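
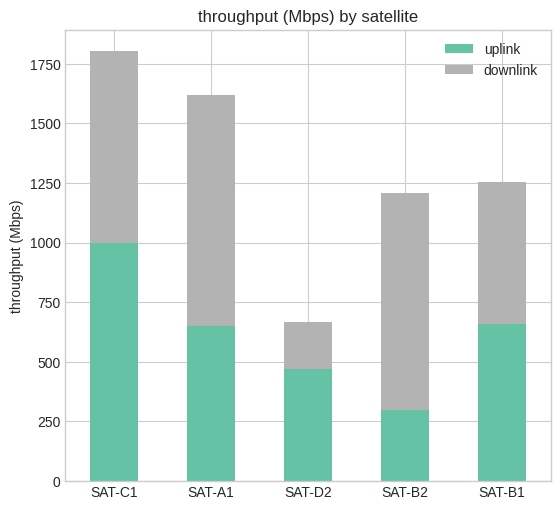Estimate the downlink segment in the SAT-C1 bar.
≈ 800

downlink top ≈ 1800, bottom ≈ 1000; segment ≈ 800.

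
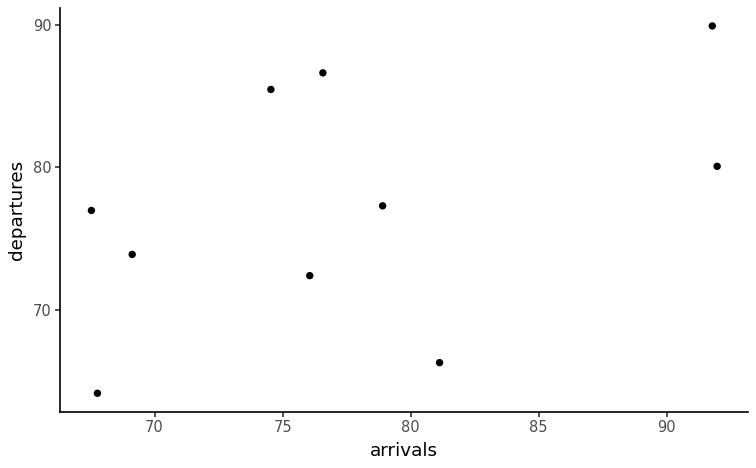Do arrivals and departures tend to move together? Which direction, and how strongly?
Points are positively correlated; moderate (|r| ≈ 0.5).

positive, moderate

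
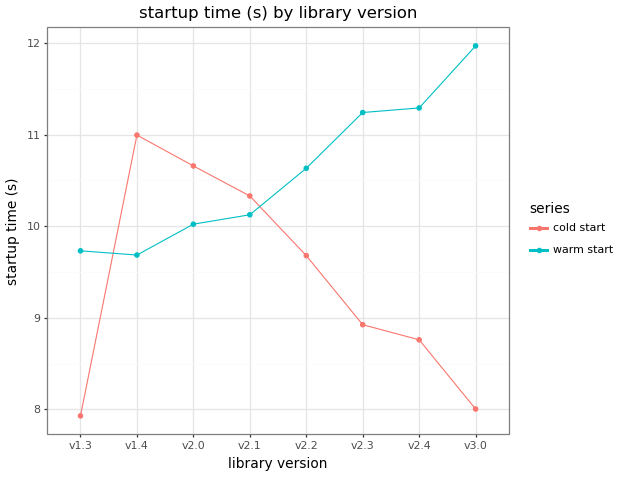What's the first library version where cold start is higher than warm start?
v1.3: cold start ≈ 8.0 vs warm start ≈ 9.5 (not yet); v1.4: cold start ≈ 11.0 vs warm start ≈ 9.5 (first crossover).

v1.4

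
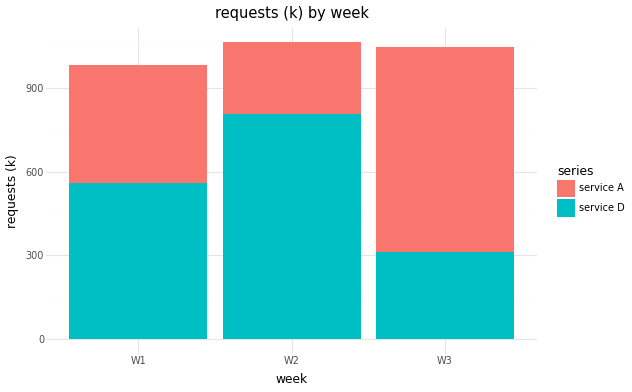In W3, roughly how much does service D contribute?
≈ 300

service D top ≈ 300, bottom ≈ 0; segment ≈ 300.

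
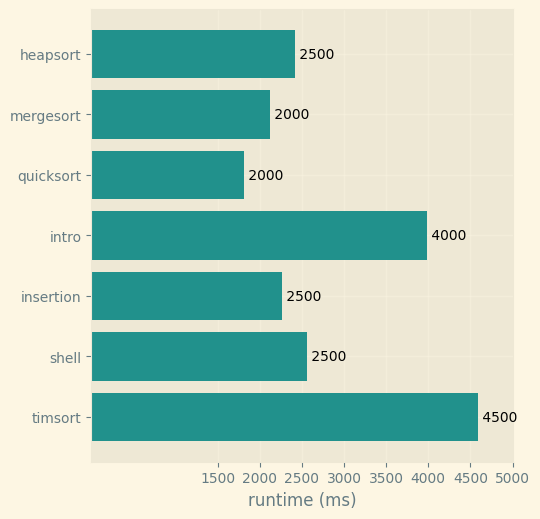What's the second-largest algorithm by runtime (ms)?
intro

Top 3: timsort ≈ 4500, intro ≈ 4000, shell ≈ 2500.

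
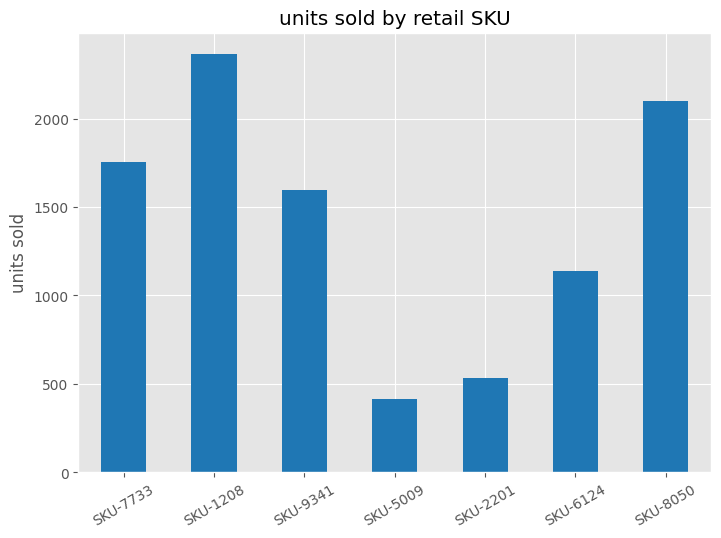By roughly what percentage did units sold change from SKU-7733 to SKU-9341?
SKU-7733 ≈ 1800, SKU-9341 ≈ 1600; (1600 − 1800) / 1800 ≈ -11.1%.

≈ -11.1%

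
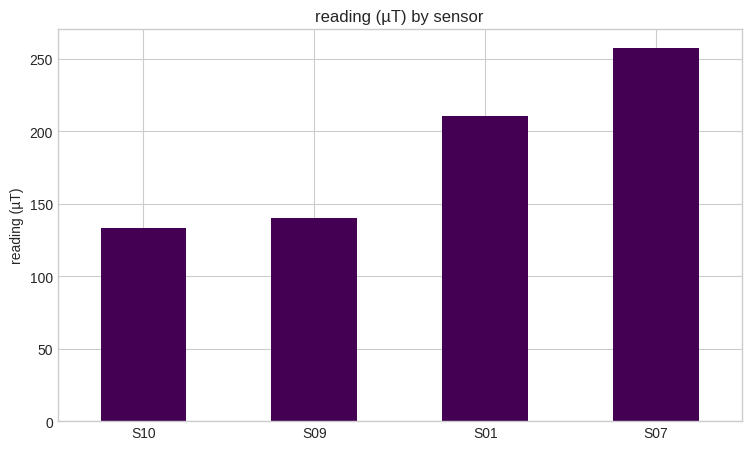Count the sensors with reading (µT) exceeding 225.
Above 225: S07.

1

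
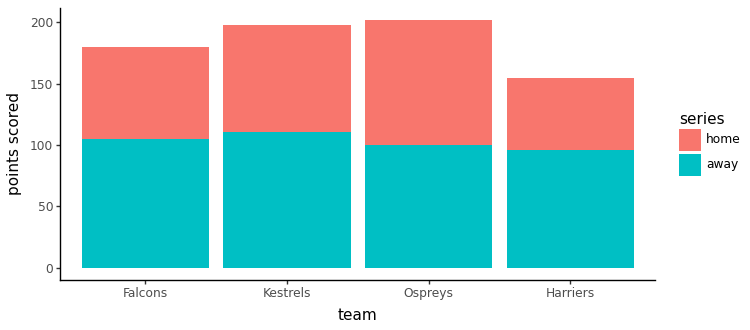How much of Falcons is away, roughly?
away top ≈ 100, bottom ≈ 0; segment ≈ 100.

≈ 100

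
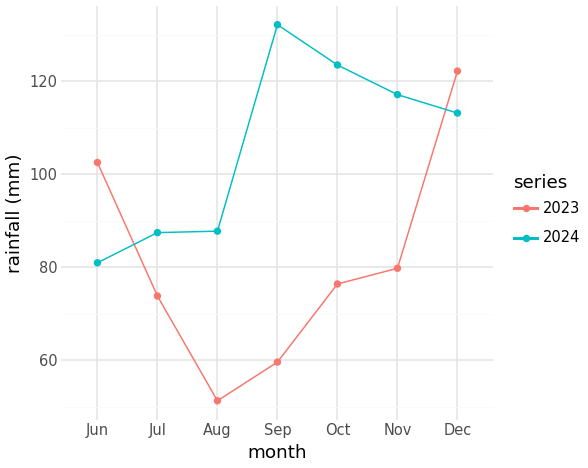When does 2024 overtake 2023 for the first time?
Jul

Jun: 2024 ≈ 80 vs 2023 ≈ 100 (not yet); Jul: 2024 ≈ 90 vs 2023 ≈ 70 (first crossover).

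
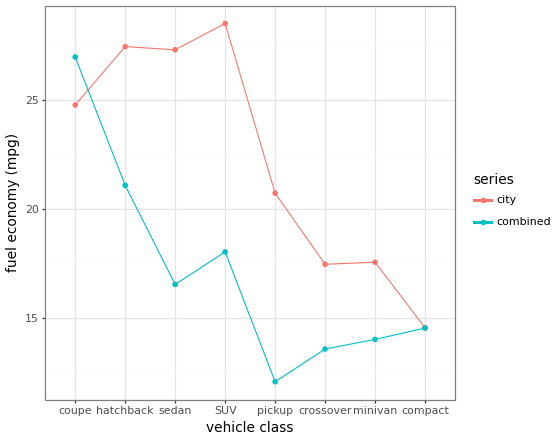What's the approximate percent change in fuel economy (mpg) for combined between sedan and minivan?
sedan ≈ 16, minivan ≈ 14; (14 − 16) / 16 ≈ -12.5%.

≈ -12.5%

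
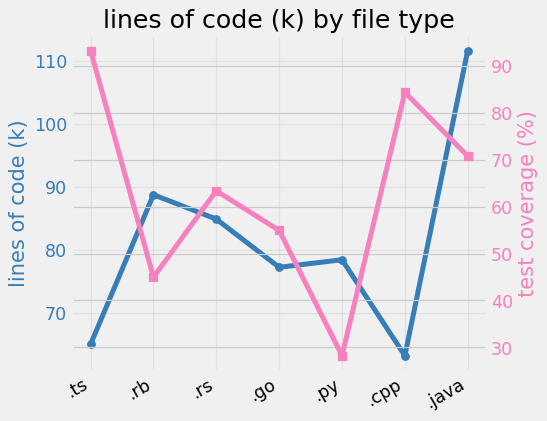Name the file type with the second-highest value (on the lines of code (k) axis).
.rb

Top 3 (on the lines of code (k) axis): .java ≈ 110, .rb ≈ 90, .rs ≈ 85.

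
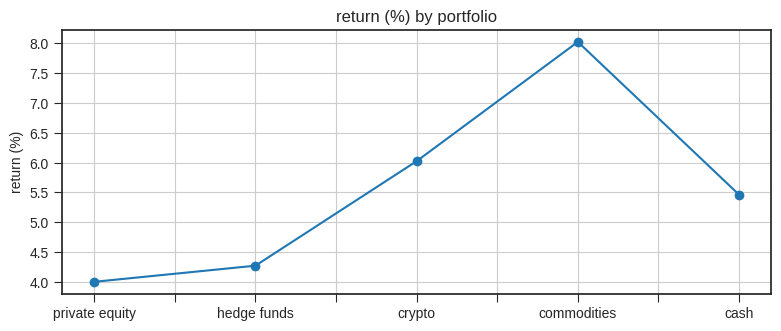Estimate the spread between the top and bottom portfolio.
Max commodities ≈ 8.0, min private equity ≈ 4.0; range ≈ 4.0.

≈ 4.0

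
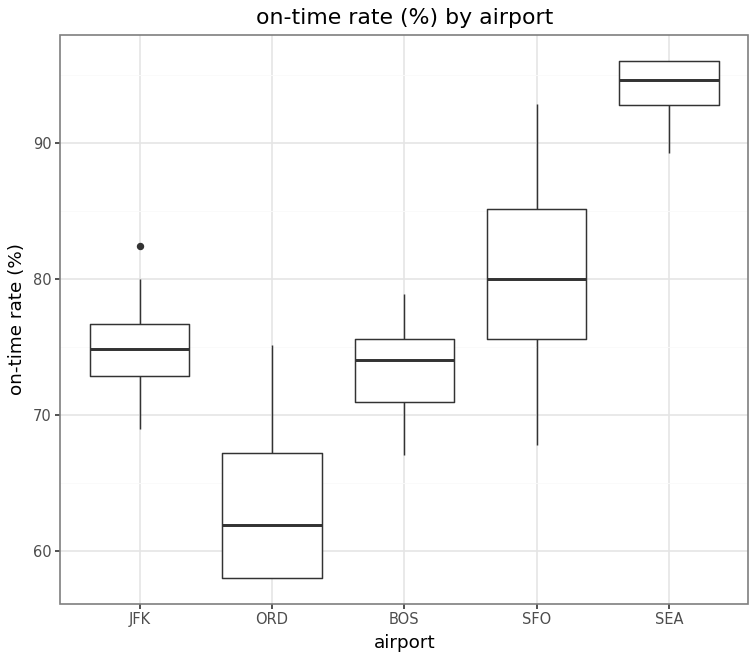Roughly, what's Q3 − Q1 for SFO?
≈ 10

Q3 ≈ 85, Q1 ≈ 75; IQR ≈ 10.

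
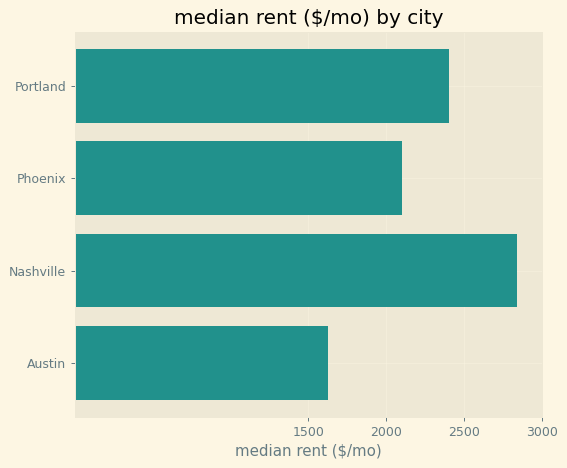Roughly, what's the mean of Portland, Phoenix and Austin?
≈ 2000

(2500 + 2000 + 1500) / 3 ≈ 2000.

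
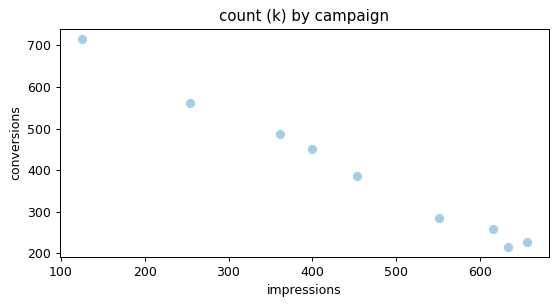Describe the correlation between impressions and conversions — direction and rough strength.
Points are negatively correlated; strong (|r| ≈ 1.0).

negative, strong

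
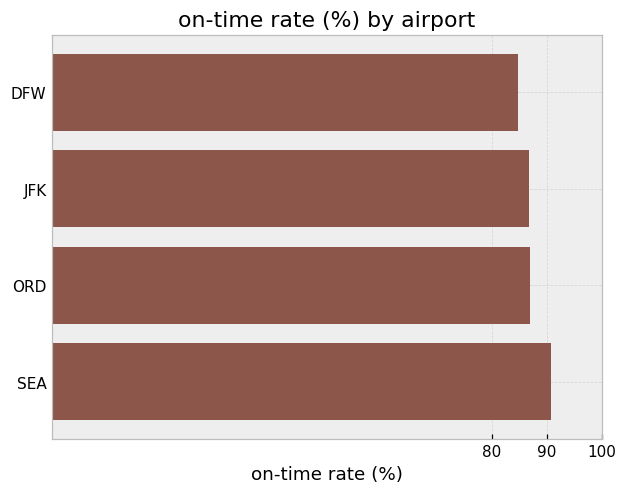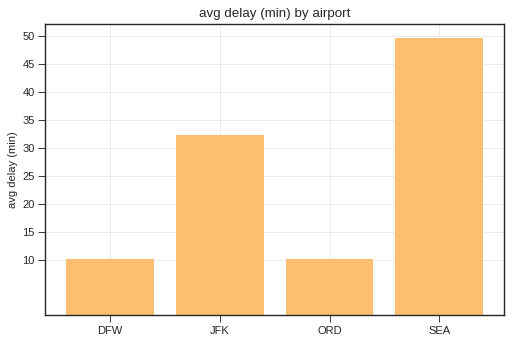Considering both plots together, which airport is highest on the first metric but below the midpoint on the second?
Chart 2 median avg delay (min) ≈ 20; below-median airports: DFW, ORD. Among those, ORD has the highest on-time rate (%) (≈ 90).

ORD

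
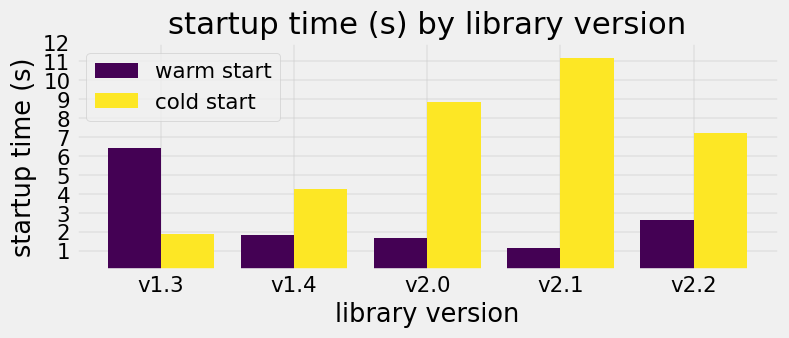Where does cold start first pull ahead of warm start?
v1.4

v1.3: cold start ≈ 2 vs warm start ≈ 6 (not yet); v1.4: cold start ≈ 4 vs warm start ≈ 2 (first crossover).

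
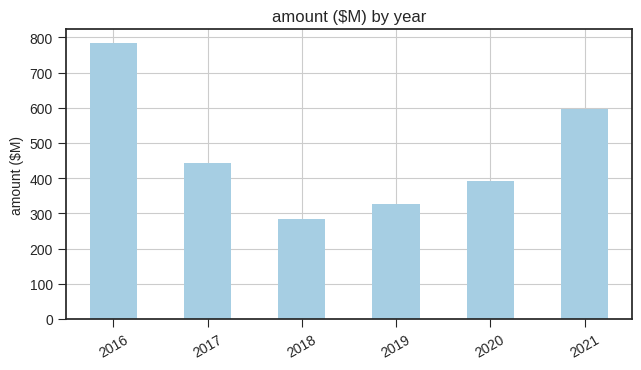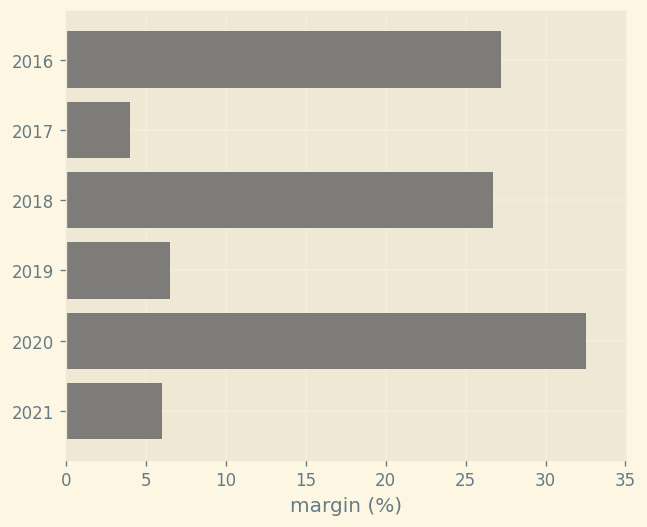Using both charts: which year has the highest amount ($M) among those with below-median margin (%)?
2021

Chart 2 median margin (%) ≈ 15; below-median years: 2017, 2019, 2021. Among those, 2021 has the highest amount ($M) (≈ 600).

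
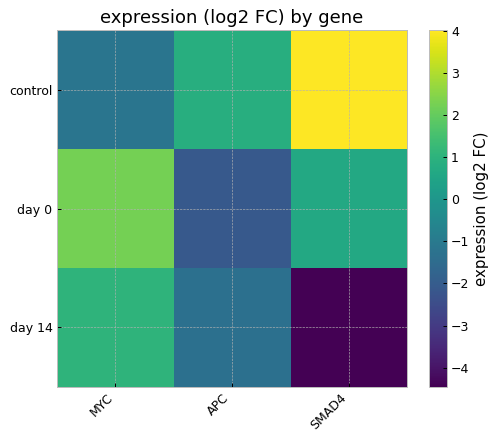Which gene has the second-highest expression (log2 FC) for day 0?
Top 3 for day 0: MYC ≈ 2, SMAD4 ≈ 1, APC ≈ -2.

SMAD4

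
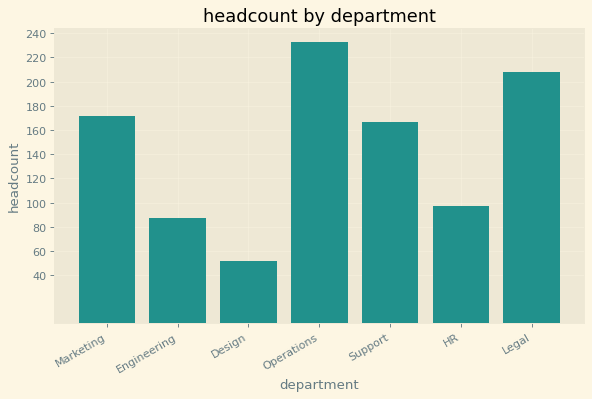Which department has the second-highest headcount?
Legal

Top 3: Operations ≈ 240, Legal ≈ 200, Marketing ≈ 180.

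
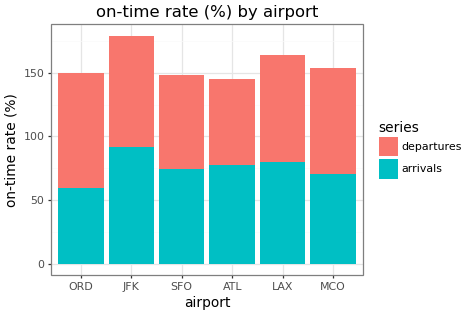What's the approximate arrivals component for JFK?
≈ 100

arrivals top ≈ 100, bottom ≈ 0; segment ≈ 100.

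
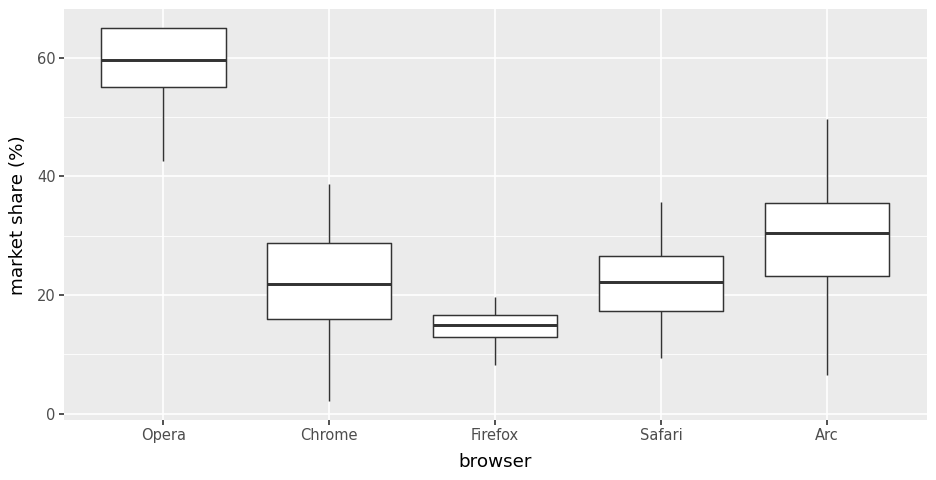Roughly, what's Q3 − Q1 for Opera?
≈ 10

Q3 ≈ 65, Q1 ≈ 55; IQR ≈ 10.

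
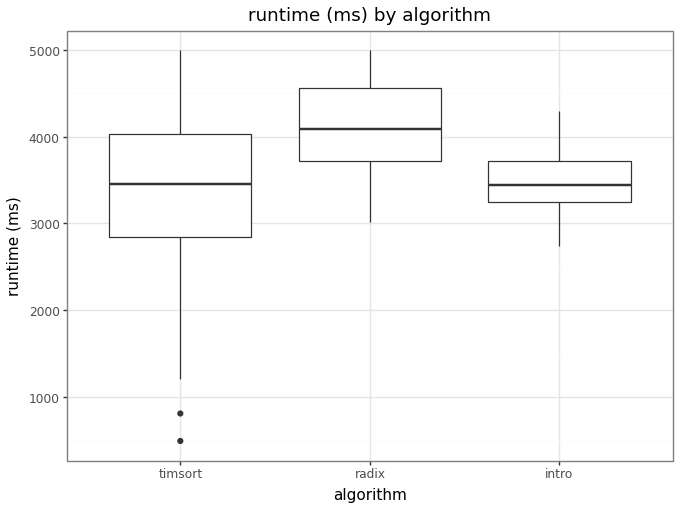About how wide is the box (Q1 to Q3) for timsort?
≈ 1200

Q3 ≈ 4000, Q1 ≈ 2800; IQR ≈ 1200.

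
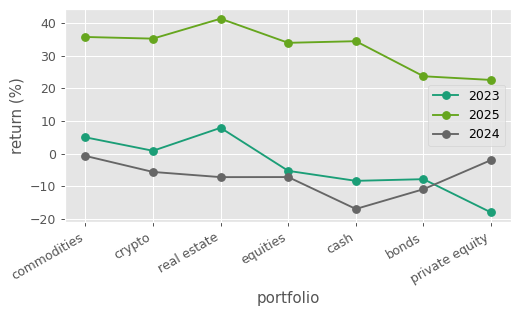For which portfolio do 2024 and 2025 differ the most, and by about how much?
cash, ≈ 50 %

cash: 2024 ≈ -15, 2025 ≈ 35 → gap ≈ 50. Next-largest (real estate) is only ≈ 45.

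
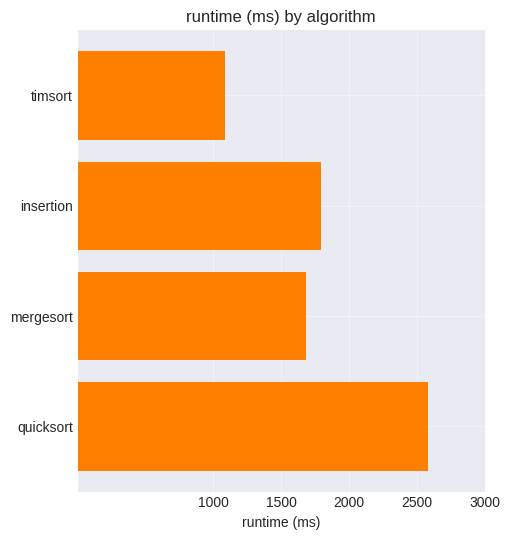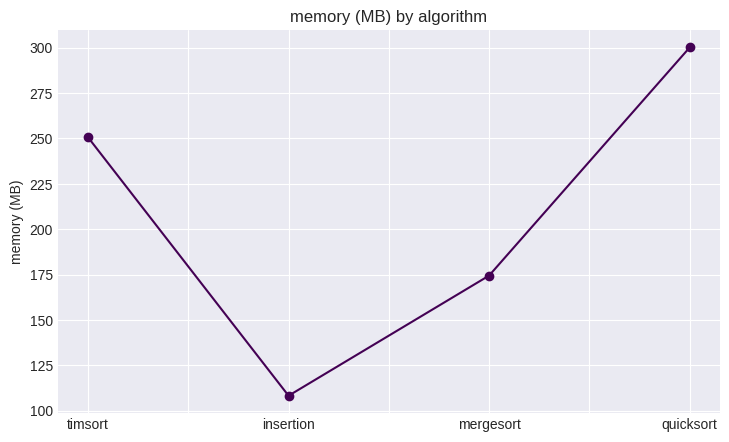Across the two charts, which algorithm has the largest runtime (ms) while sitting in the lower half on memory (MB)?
Chart 2 median memory (MB) ≈ 200; below-median algorithms: insertion, mergesort. Among those, insertion has the highest runtime (ms) (≈ 2000).

insertion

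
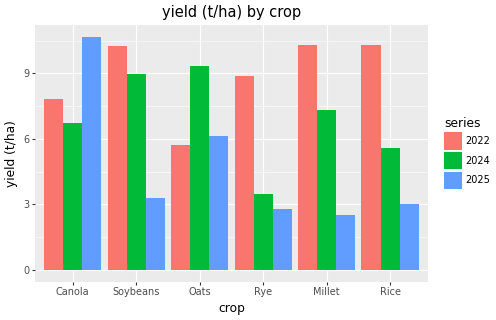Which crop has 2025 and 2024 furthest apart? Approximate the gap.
Soybeans, ≈ 6 t/ha

Soybeans: 2025 ≈ 3, 2024 ≈ 9 → gap ≈ 6. Next-largest (Millet) is only ≈ 4.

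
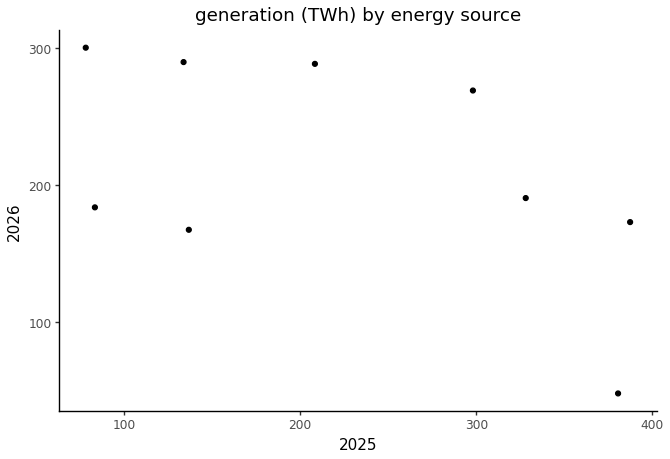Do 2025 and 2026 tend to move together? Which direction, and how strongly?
Points are negatively correlated; moderate (|r| ≈ 0.5).

negative, moderate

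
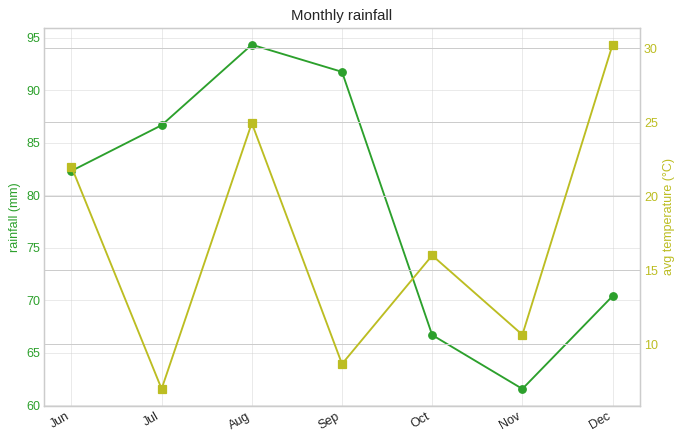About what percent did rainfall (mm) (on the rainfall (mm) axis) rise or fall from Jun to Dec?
≈ -12.5%

Jun ≈ 80, Dec ≈ 70; (70 − 80) / 80 ≈ -12.5%.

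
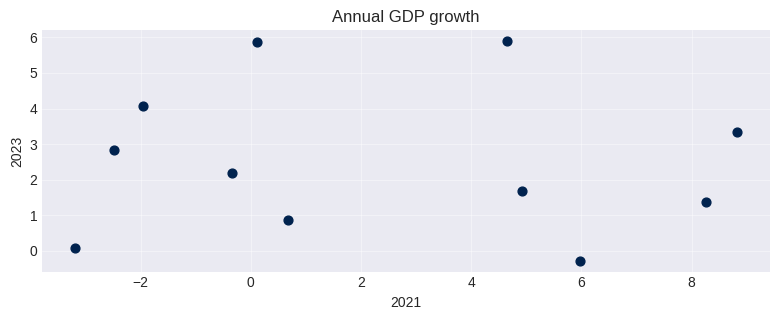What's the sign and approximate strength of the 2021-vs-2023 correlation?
Points are roughly uncorrelated; weak (|r| ≈ 0.1).

no clear correlation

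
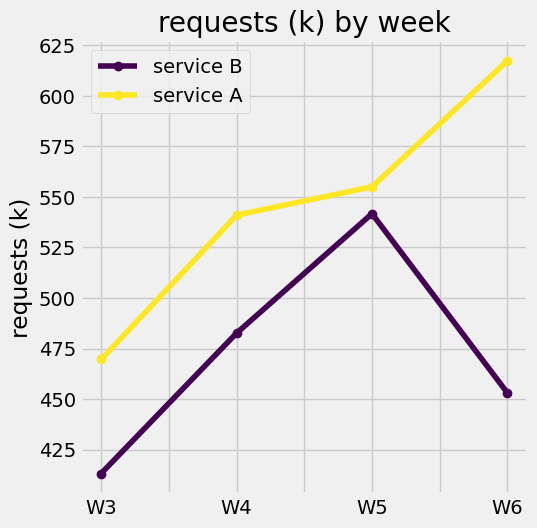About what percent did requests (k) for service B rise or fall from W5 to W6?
W5 ≈ 540, W6 ≈ 460; (460 − 540) / 540 ≈ -14.8%.

≈ -14.8%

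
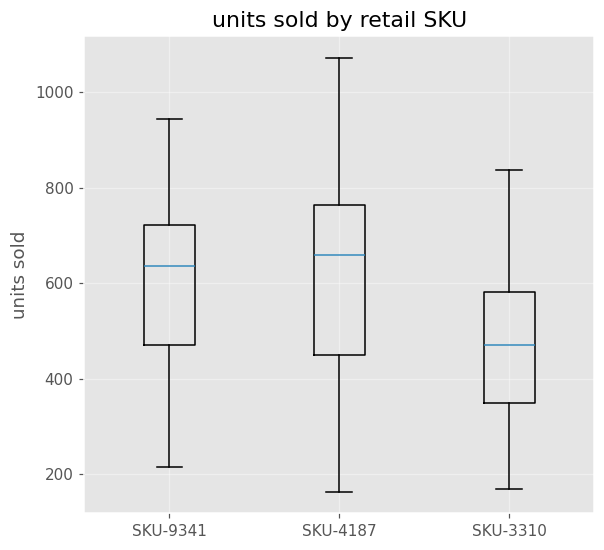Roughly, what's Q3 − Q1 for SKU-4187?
≈ 320

Q3 ≈ 760, Q1 ≈ 440; IQR ≈ 320.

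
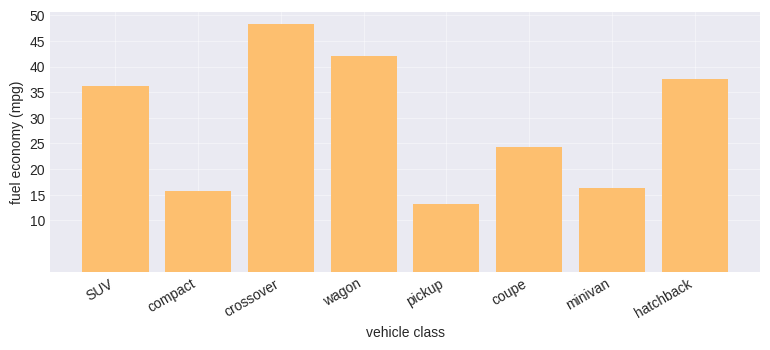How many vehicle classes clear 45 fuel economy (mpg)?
Above 45: crossover.

1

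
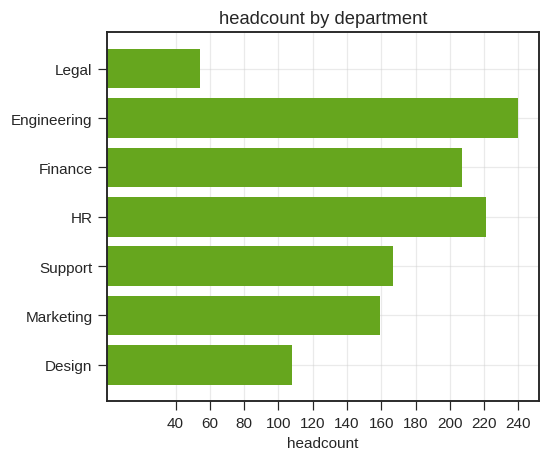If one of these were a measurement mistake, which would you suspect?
Legal

Legal ≈ 60; the rest sit between ≈ 100 and ≈ 240.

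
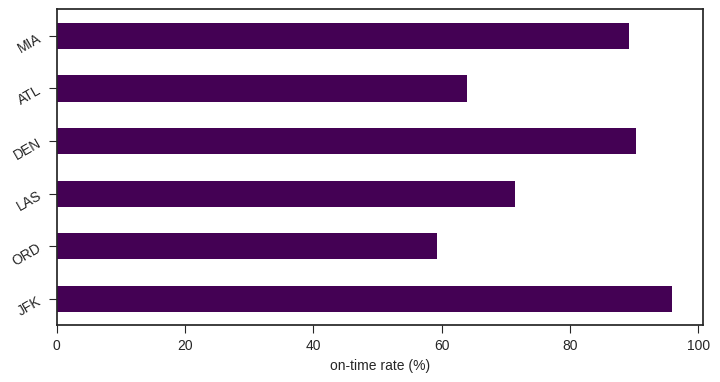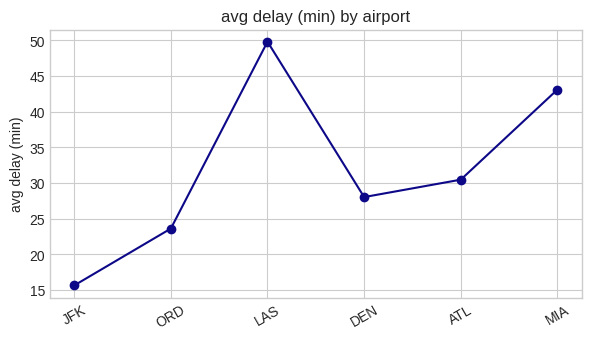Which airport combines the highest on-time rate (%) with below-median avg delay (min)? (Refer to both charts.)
Chart 2 median avg delay (min) ≈ 30; below-median airports: JFK, ORD, DEN. Among those, JFK has the highest on-time rate (%) (≈ 100).

JFK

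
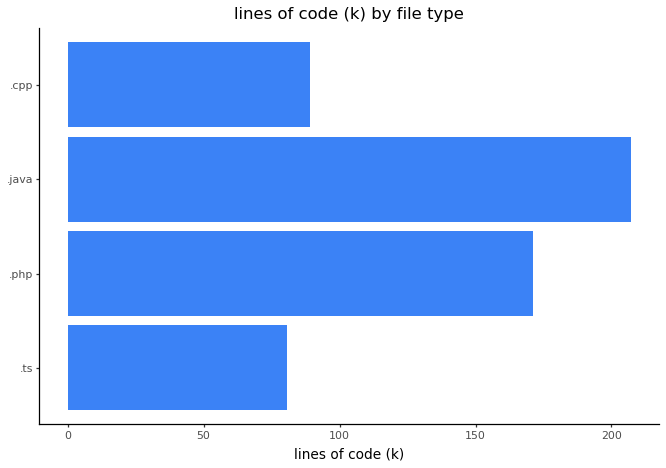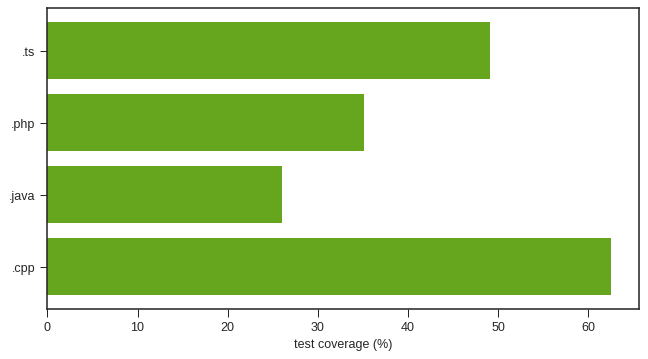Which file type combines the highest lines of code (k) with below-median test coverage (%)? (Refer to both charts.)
Chart 2 median test coverage (%) ≈ 40; below-median file types: .php, .java. Among those, .java has the highest lines of code (k) (≈ 200).

.java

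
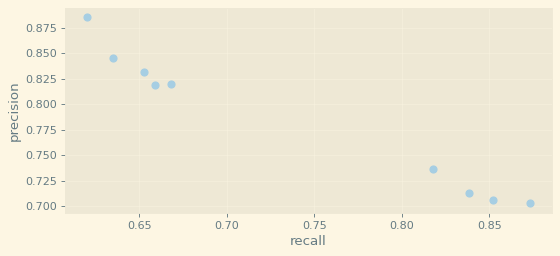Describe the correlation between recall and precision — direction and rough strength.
negative, strong

Points are negatively correlated; strong (|r| ≈ 1.0).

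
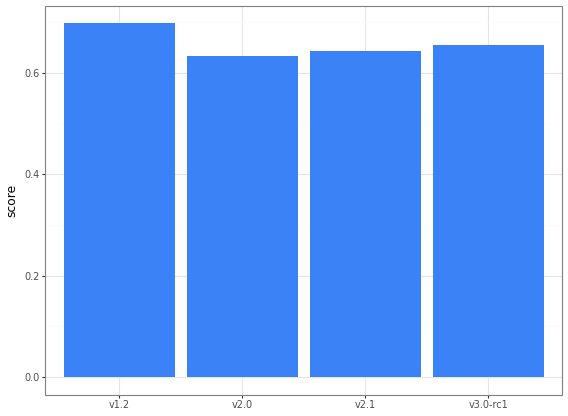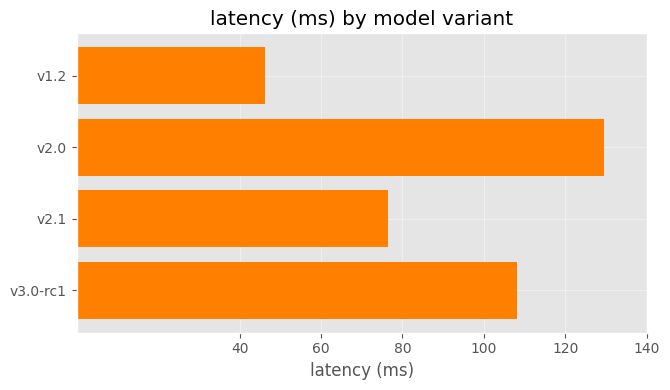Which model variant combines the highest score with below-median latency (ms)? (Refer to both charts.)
v1.2

Chart 2 median latency (ms) ≈ 100; below-median model variants: v1.2, v2.1. Among those, v1.2 has the highest score (≈ 0.7).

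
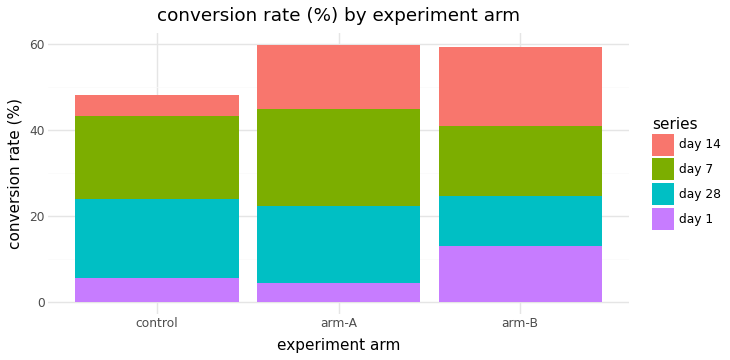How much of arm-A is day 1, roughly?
day 1 top ≈ 5, bottom ≈ 0; segment ≈ 5.

≈ 5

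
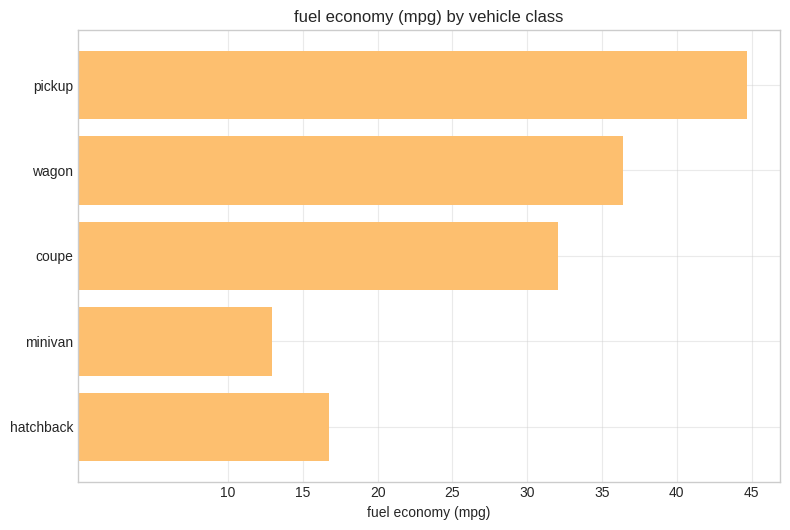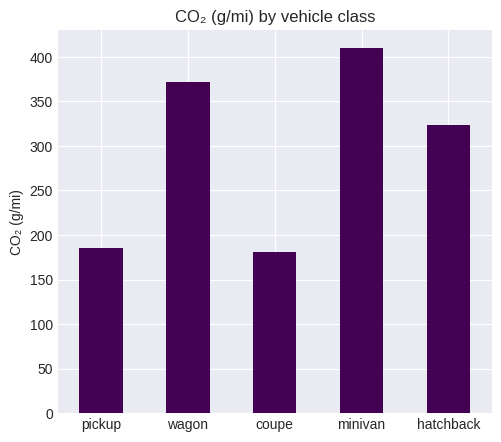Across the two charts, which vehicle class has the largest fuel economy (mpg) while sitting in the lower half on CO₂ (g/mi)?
Chart 2 median CO₂ (g/mi) ≈ 300; below-median vehicle classes: pickup, coupe. Among those, pickup has the highest fuel economy (mpg) (≈ 45).

pickup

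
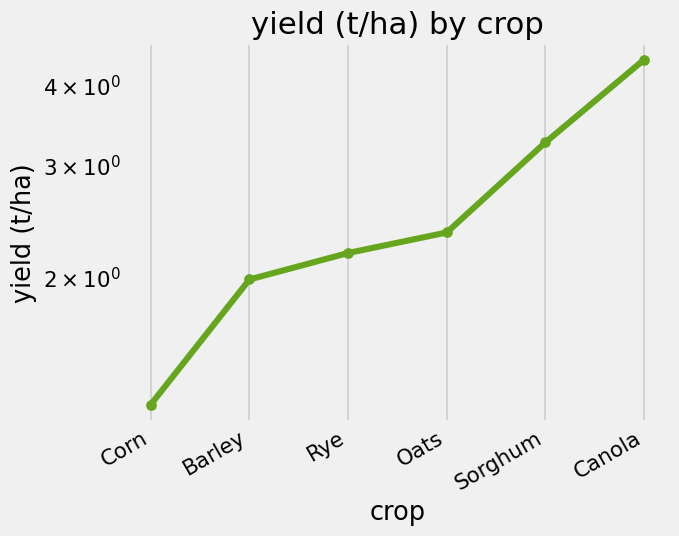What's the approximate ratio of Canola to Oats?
≈ 1.8×

Canola ≈ 4.5, Oats ≈ 2.5; 4.5/2.5 ≈ 1.8.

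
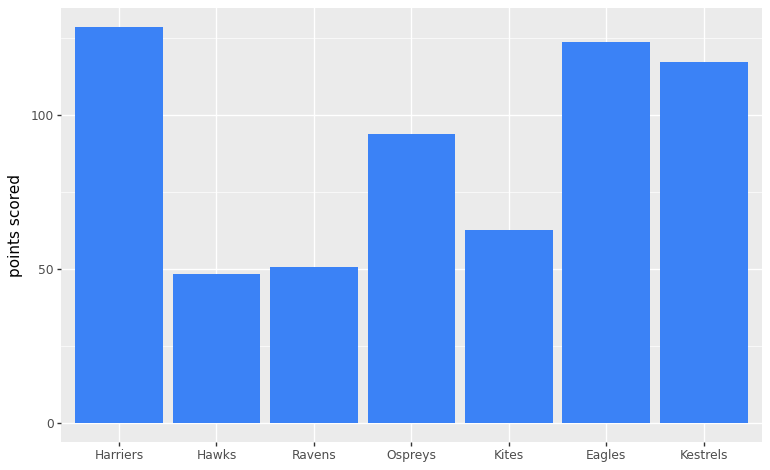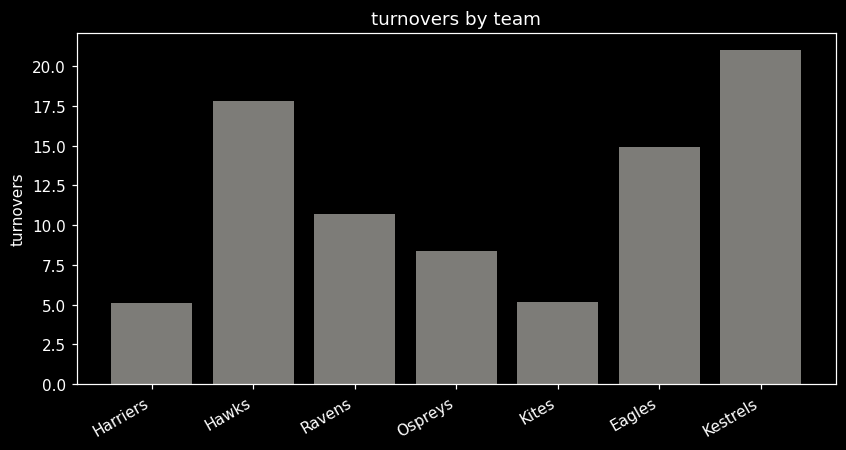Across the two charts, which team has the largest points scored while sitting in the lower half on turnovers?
Harriers

Chart 2 median turnovers ≈ 10; below-median teams: Harriers, Ospreys, Kites. Among those, Harriers has the highest points scored (≈ 120).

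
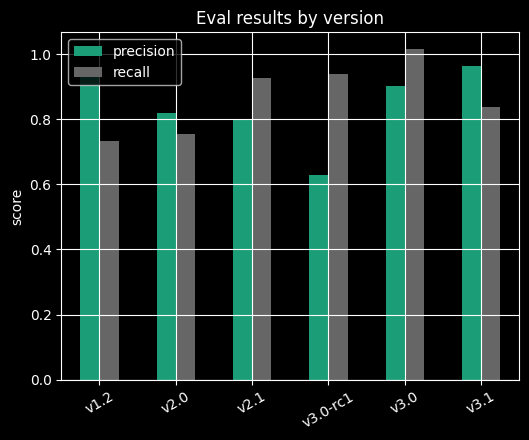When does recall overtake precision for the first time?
v2.0: recall ≈ 0.8 vs precision ≈ 0.8 (not yet); v2.1: recall ≈ 0.9 vs precision ≈ 0.8 (first crossover).

v2.1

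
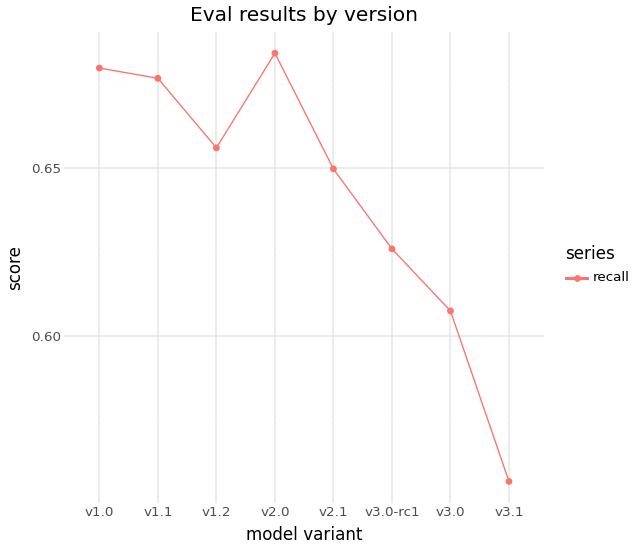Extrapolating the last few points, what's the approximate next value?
≈ 0.53

Last three: 0.62, 0.60, 0.56 → slope ≈ -0.03/step → next ≈ 0.53.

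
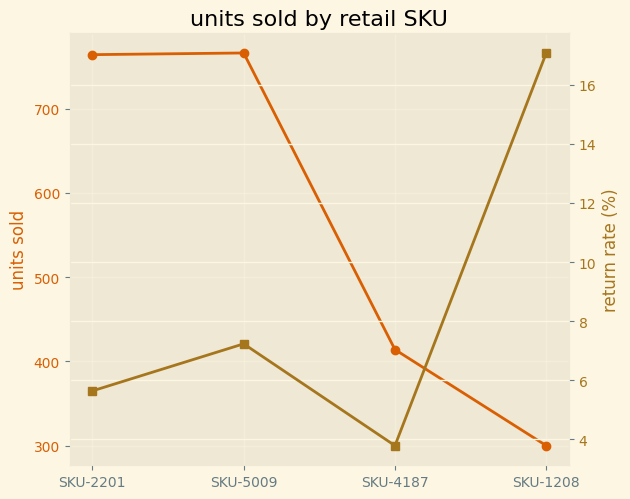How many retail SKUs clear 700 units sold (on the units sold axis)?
Above 700: SKU-2201, SKU-5009.

2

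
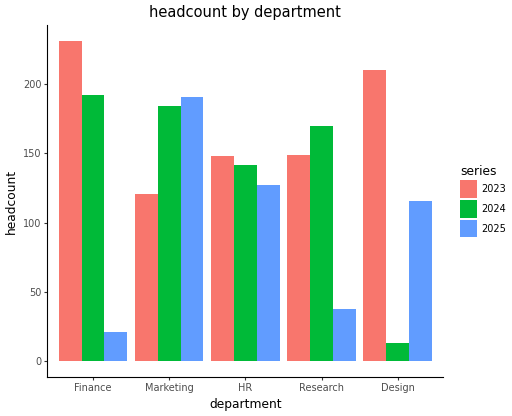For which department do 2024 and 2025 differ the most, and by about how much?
Finance: 2024 ≈ 200, 2025 ≈ 20 → gap ≈ 180. Next-largest (Research) is only ≈ 120.

Finance, ≈ 180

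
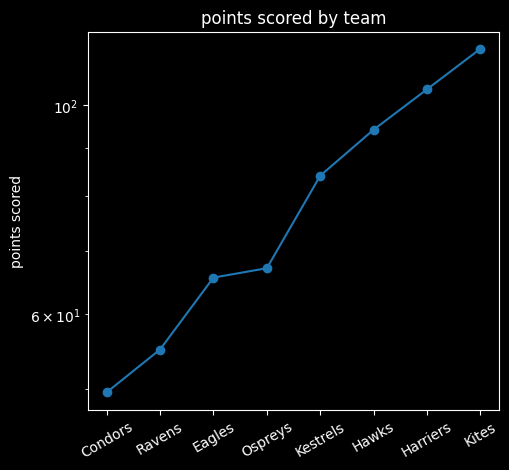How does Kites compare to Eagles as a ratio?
Kites ≈ 110, Eagles ≈ 70; 110/70 ≈ 1.57.

≈ 1.57×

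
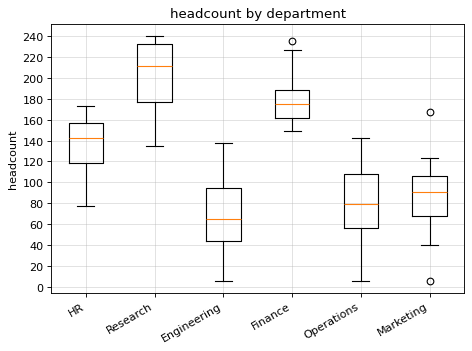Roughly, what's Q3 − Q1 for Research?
Q3 ≈ 240, Q1 ≈ 180; IQR ≈ 60.

≈ 60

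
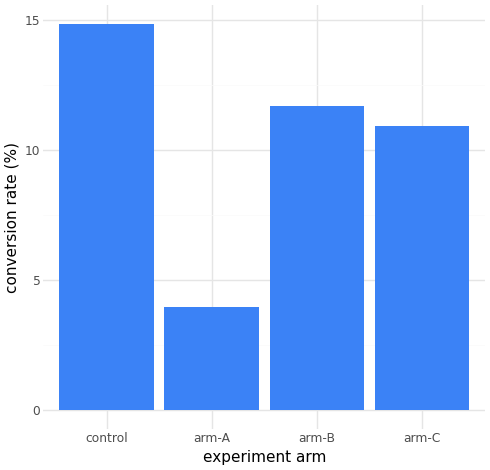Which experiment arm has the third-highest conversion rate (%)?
Top 4: control ≈ 14, arm-B ≈ 12, arm-C ≈ 10, arm-A ≈ 4.

arm-C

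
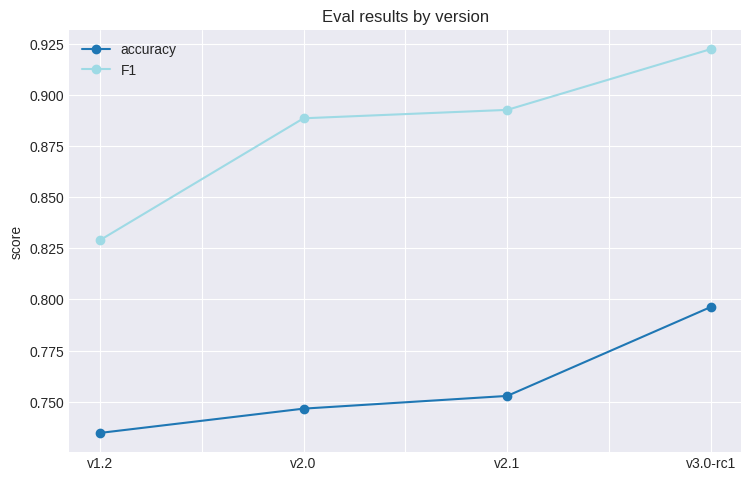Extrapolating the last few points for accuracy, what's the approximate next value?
≈ 0.83

Last three: 0.74, 0.76, 0.80 → slope ≈ 0.03/step → next ≈ 0.83.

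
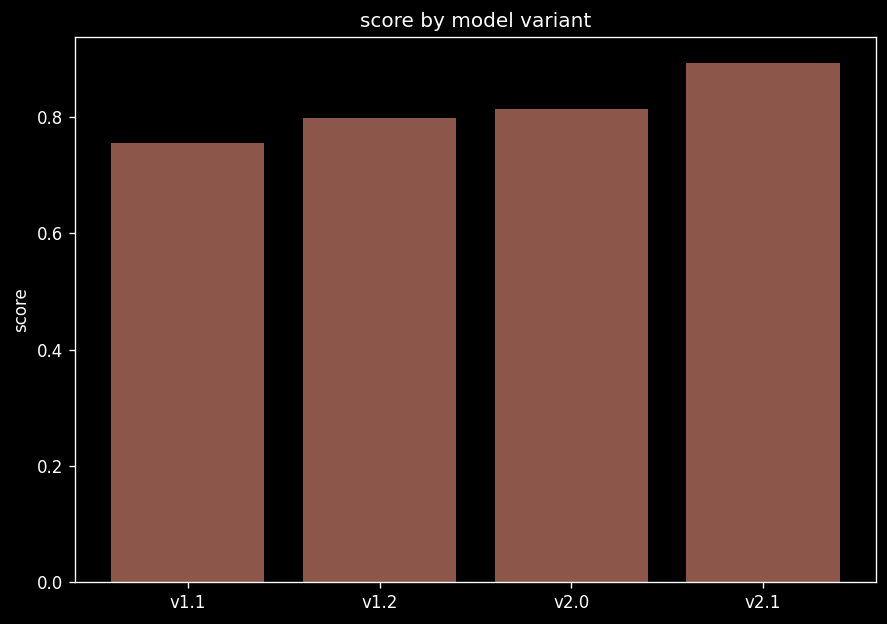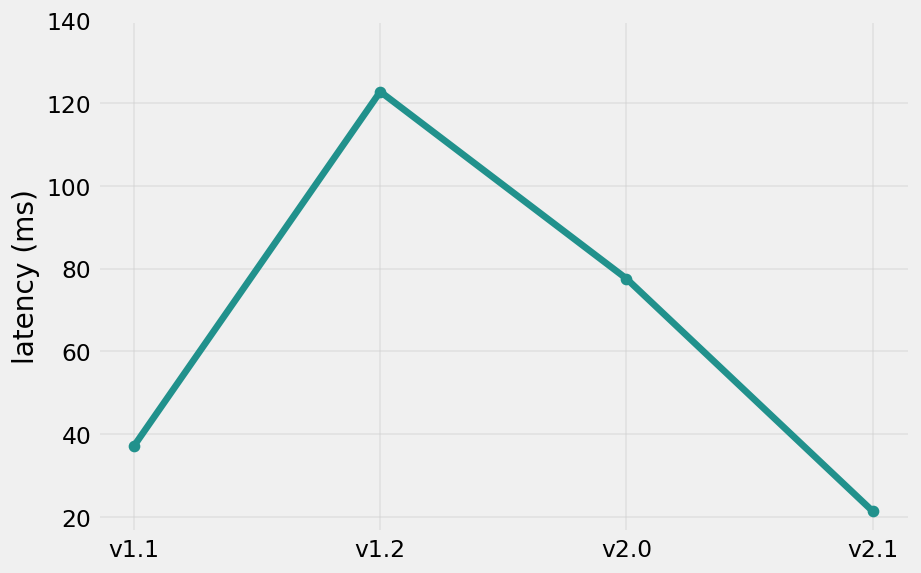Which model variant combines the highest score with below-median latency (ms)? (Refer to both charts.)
Chart 2 median latency (ms) ≈ 60; below-median model variants: v1.1, v2.1. Among those, v2.1 has the highest score (≈ 0.9).

v2.1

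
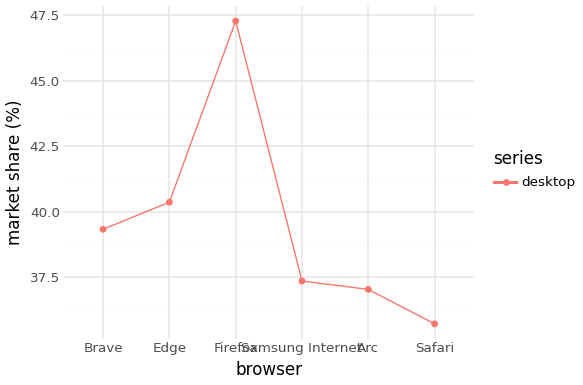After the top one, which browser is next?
Top 3: Firefox ≈ 47, Edge ≈ 40, Brave ≈ 39.

Edge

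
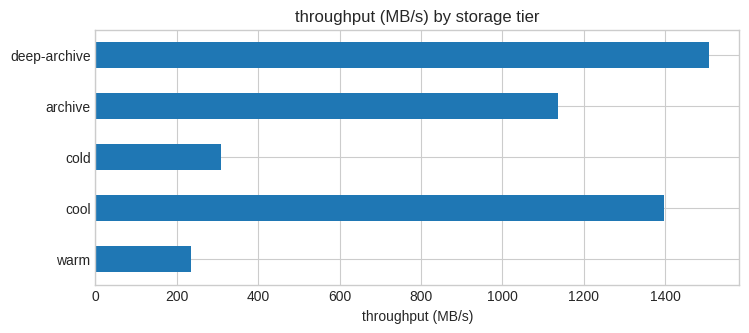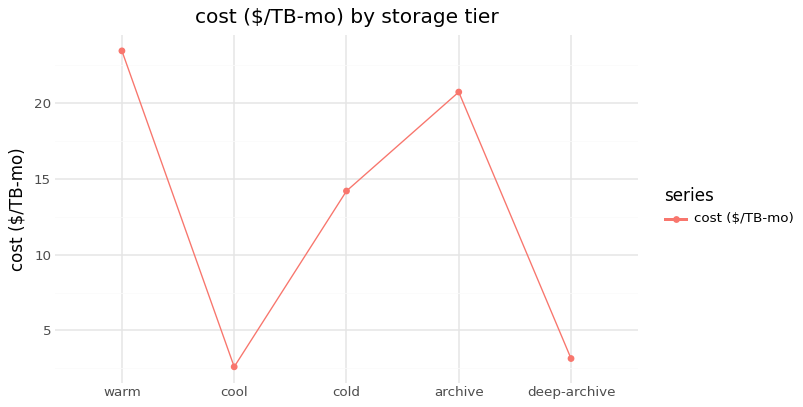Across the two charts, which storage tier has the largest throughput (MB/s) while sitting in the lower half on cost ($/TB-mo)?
deep-archive

Chart 2 median cost ($/TB-mo) ≈ 15; below-median storage tiers: cool, deep-archive. Among those, deep-archive has the highest throughput (MB/s) (≈ 1600).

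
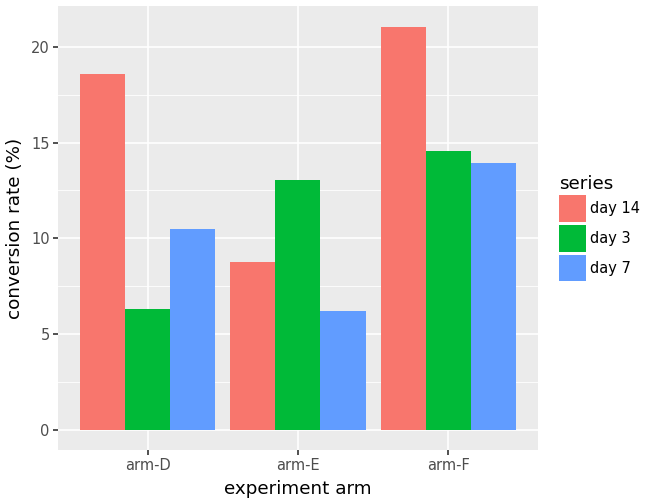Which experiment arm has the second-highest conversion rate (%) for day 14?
Top 3 for day 14: arm-F ≈ 22, arm-D ≈ 18, arm-E ≈ 8.

arm-D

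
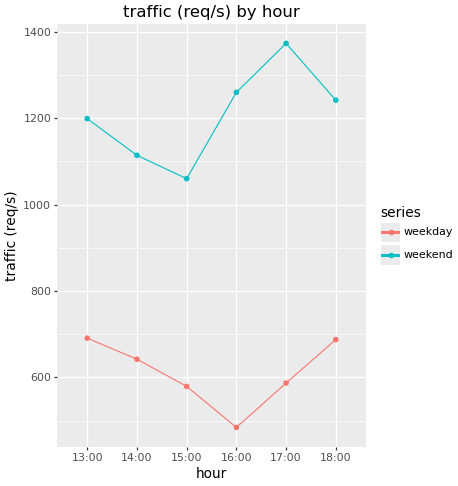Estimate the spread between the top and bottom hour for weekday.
Max 13:00 ≈ 700, min 16:00 ≈ 500; range ≈ 200.

≈ 200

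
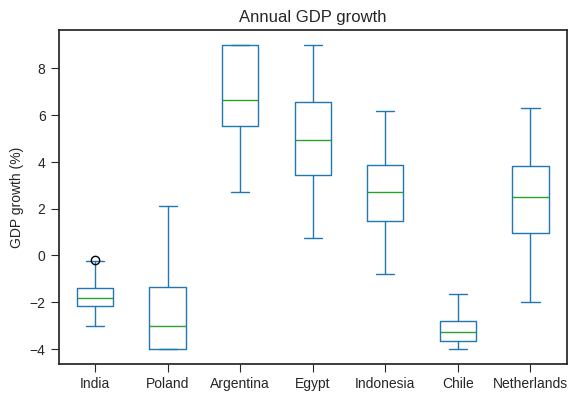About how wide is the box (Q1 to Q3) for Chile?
Q3 ≈ -3, Q1 ≈ -4; IQR ≈ 1.

≈ 1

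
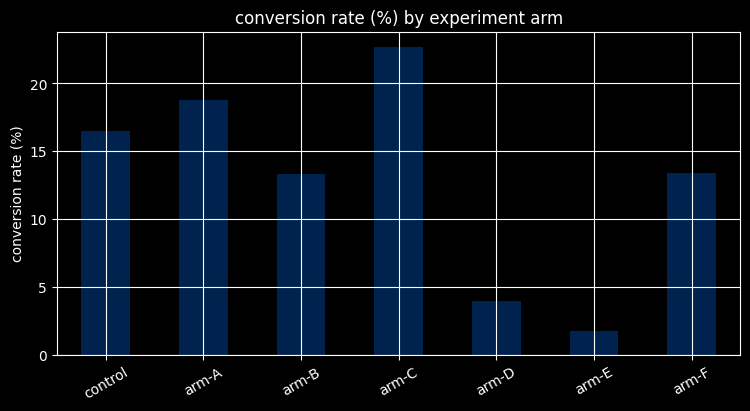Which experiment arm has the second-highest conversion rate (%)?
Top 3: arm-C ≈ 22, arm-A ≈ 18, control ≈ 16.

arm-A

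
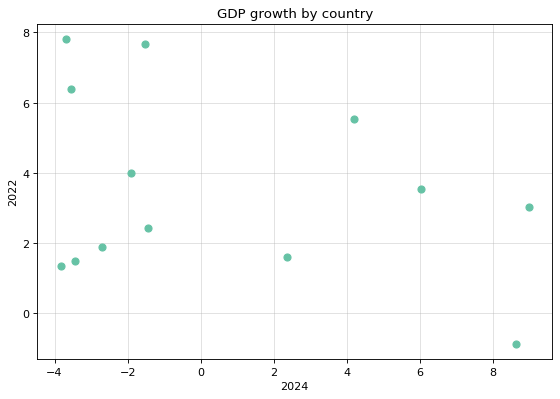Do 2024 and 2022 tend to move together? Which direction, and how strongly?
negative, weak

Points are negatively correlated; weak (|r| ≈ 0.3).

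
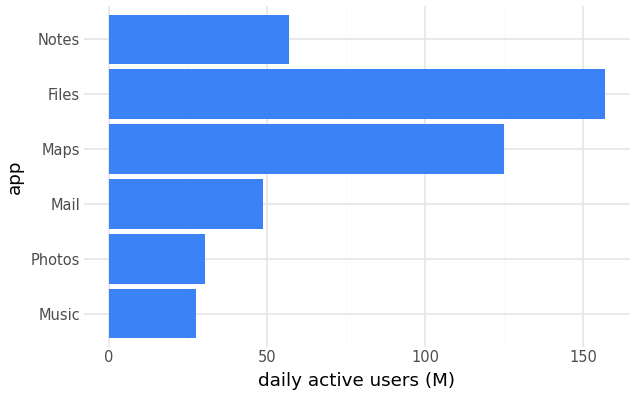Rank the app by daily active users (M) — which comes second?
Maps

Top 3: Files ≈ 160, Maps ≈ 120, Notes ≈ 60.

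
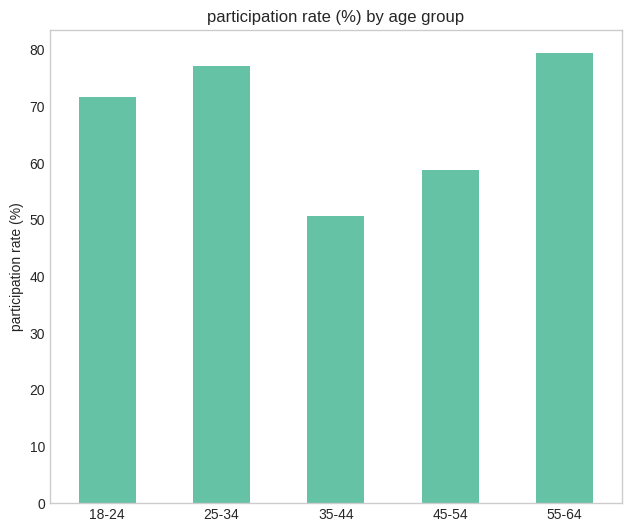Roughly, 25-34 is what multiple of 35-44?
≈ 1.6×

25-34 ≈ 80, 35-44 ≈ 50; 80/50 ≈ 1.6.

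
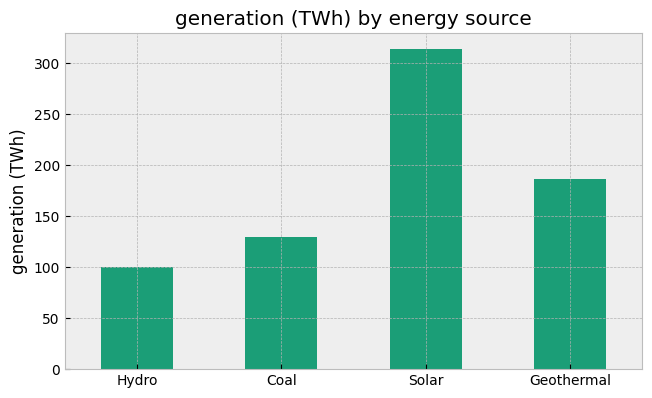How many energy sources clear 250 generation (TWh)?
Above 250: Solar.

1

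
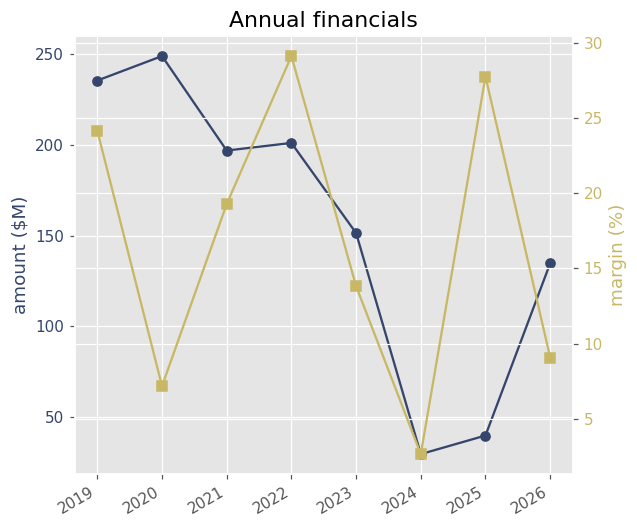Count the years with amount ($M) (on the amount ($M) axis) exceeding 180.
Above 180: 2019, 2020, 2021, 2022.

4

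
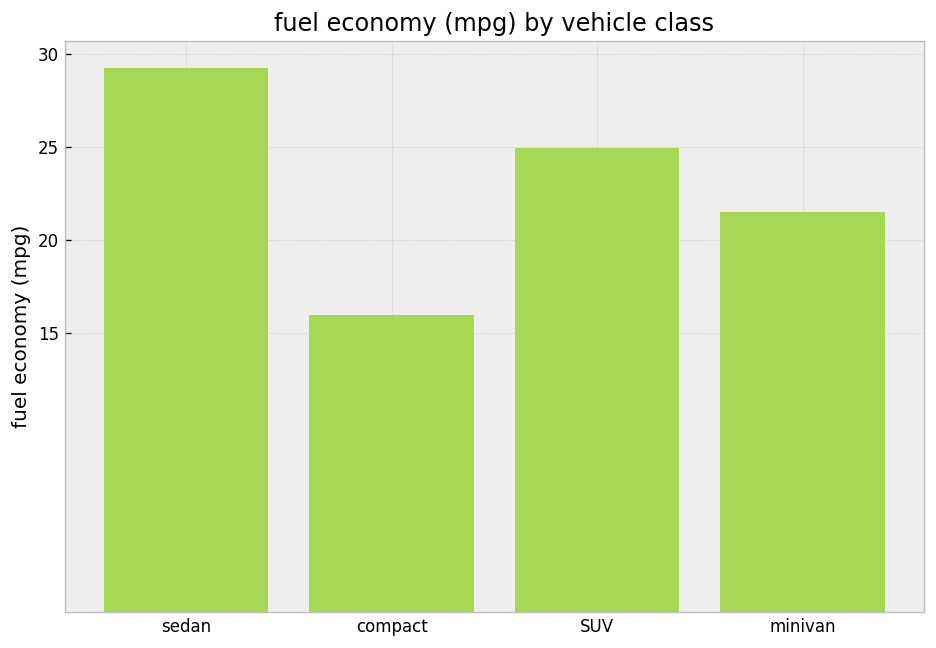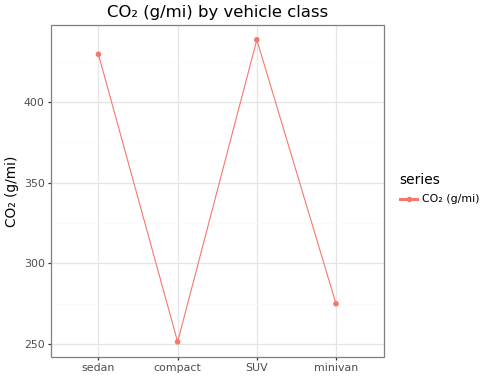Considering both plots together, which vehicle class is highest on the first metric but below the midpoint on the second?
Chart 2 median CO₂ (g/mi) ≈ 350; below-median vehicle classes: compact, minivan. Among those, minivan has the highest fuel economy (mpg) (≈ 20).

minivan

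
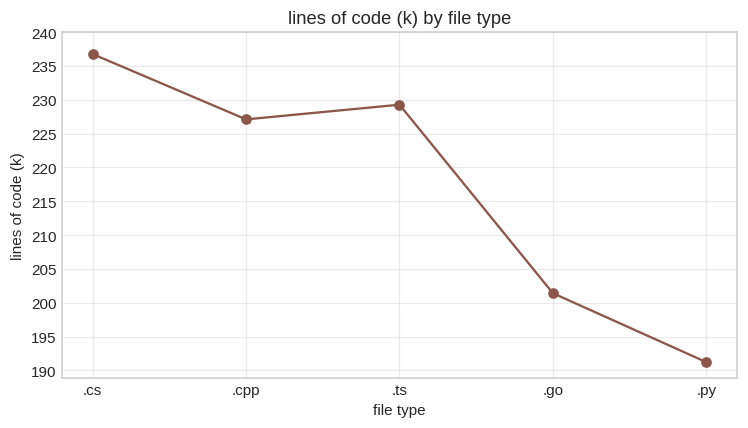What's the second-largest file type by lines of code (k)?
.ts

Top 3: .cs ≈ 235, .ts ≈ 230, .cpp ≈ 225.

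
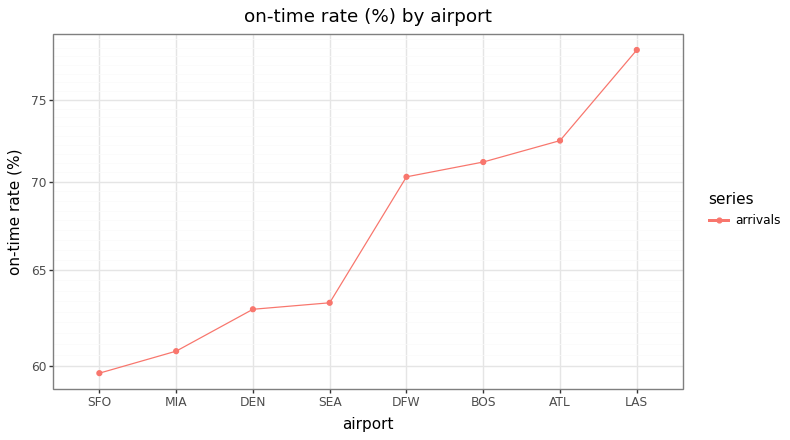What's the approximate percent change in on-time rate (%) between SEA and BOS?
≈ +12.5%

SEA ≈ 64, BOS ≈ 72; (72 − 64) / 64 ≈ +12.5%.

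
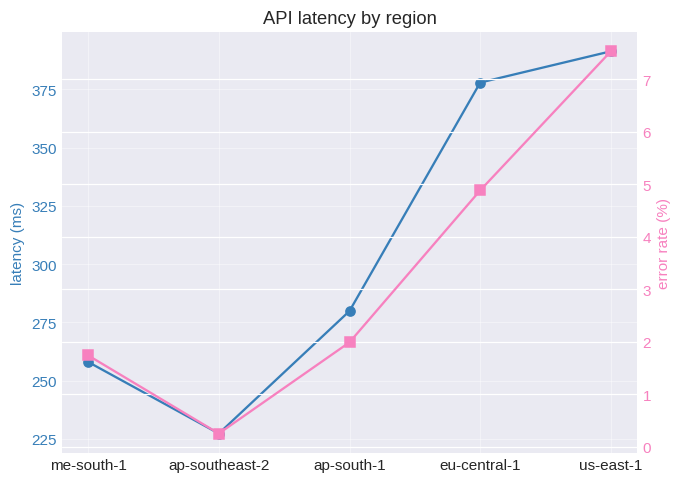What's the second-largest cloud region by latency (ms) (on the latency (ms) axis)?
eu-central-1

Top 3 (on the latency (ms) axis): us-east-1 ≈ 400, eu-central-1 ≈ 380, ap-south-1 ≈ 280.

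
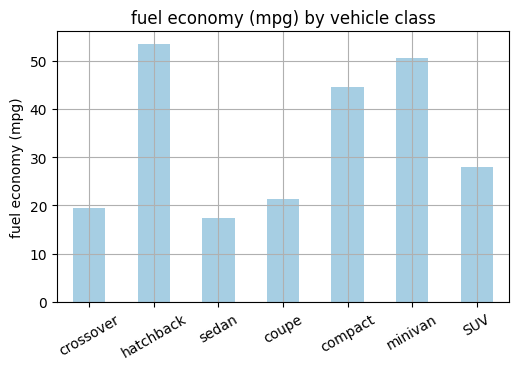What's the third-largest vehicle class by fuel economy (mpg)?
compact

Top 4: hatchback ≈ 55, minivan ≈ 50, compact ≈ 45, SUV ≈ 30.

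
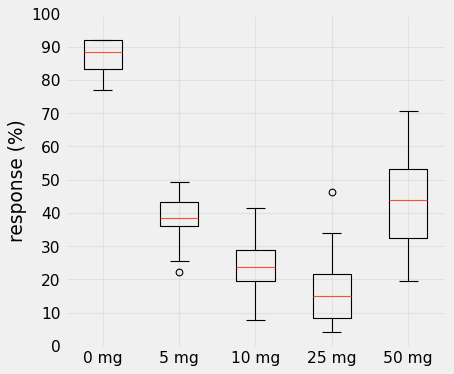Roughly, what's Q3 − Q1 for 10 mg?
Q3 ≈ 30, Q1 ≈ 20; IQR ≈ 10.

≈ 10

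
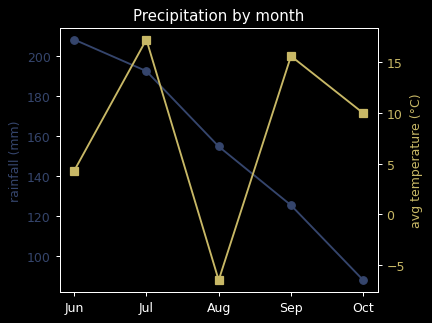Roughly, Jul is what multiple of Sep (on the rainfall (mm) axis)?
Jul ≈ 200, Sep ≈ 120; 200/120 ≈ 1.67.

≈ 1.67×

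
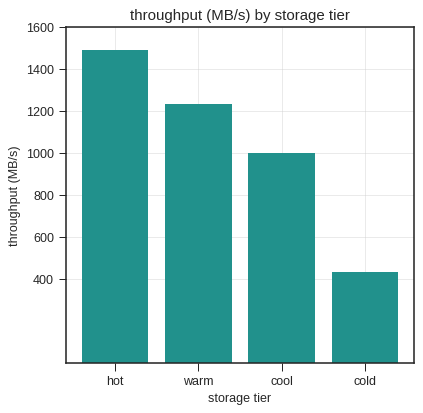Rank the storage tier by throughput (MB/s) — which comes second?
warm

Top 3: hot ≈ 1400, warm ≈ 1200, cool ≈ 1000.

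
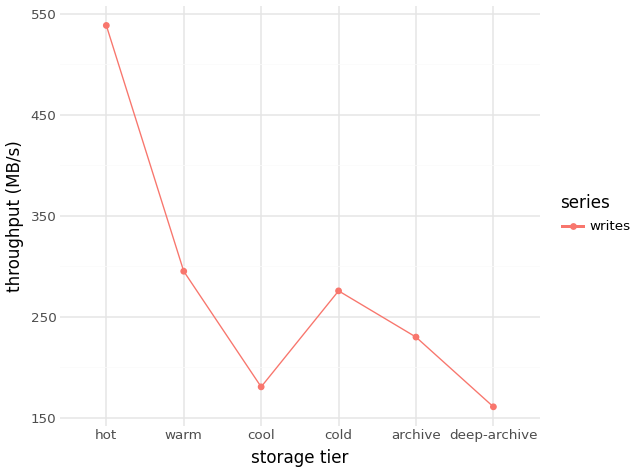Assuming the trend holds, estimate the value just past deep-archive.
≈ 75

Last three: 300, 250, 150 → slope ≈ -75/step → next ≈ 75.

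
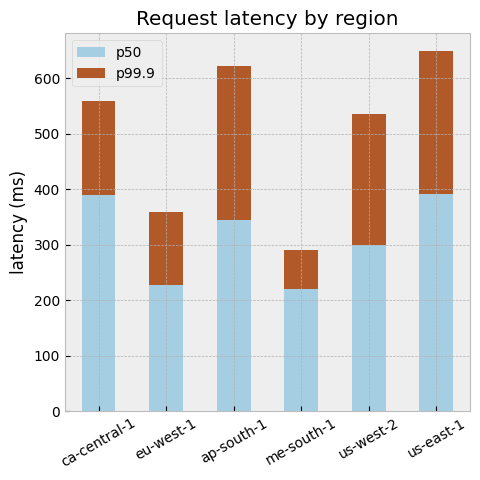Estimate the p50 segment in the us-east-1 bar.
p50 top ≈ 400, bottom ≈ 0; segment ≈ 400.

≈ 400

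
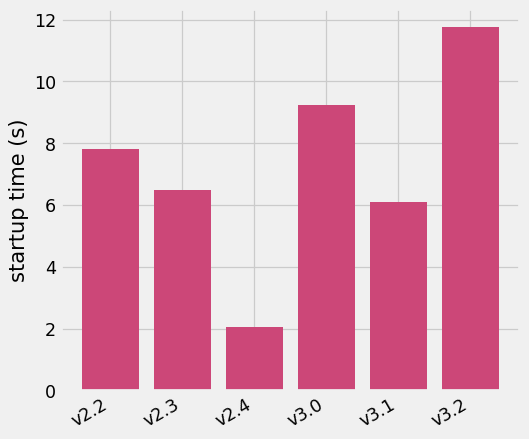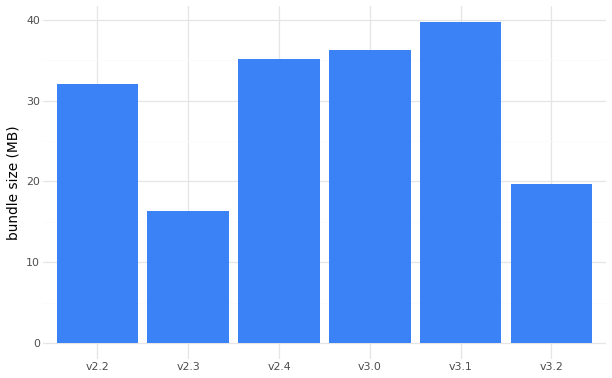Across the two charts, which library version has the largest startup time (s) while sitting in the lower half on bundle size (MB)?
Chart 2 median bundle size (MB) ≈ 35; below-median library versions: v2.2, v2.3, v3.2. Among those, v3.2 has the highest startup time (s) (≈ 12).

v3.2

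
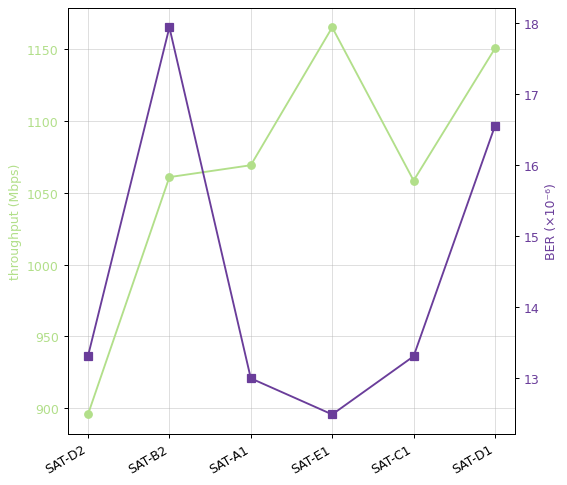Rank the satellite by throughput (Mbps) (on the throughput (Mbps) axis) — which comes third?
SAT-A1

Top 4 (on the throughput (Mbps) axis): SAT-E1 ≈ 1175, SAT-D1 ≈ 1150, SAT-A1 ≈ 1075, SAT-B2 ≈ 1050.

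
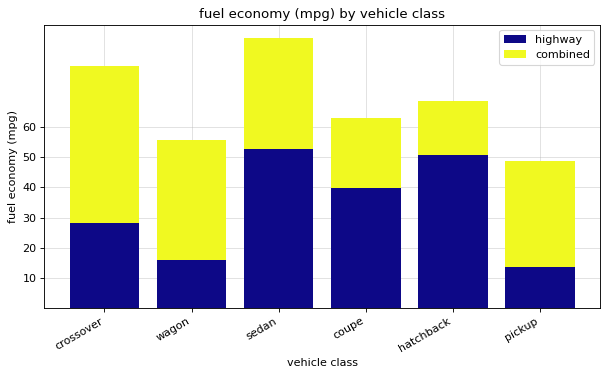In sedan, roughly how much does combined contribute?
combined top ≈ 90, bottom ≈ 50; segment ≈ 40.

≈ 40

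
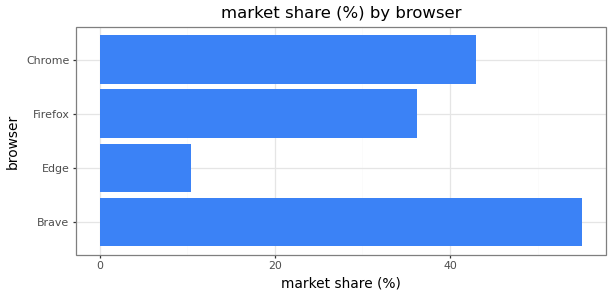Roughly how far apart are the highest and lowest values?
Max Brave ≈ 55, min Edge ≈ 10; range ≈ 45.

≈ 45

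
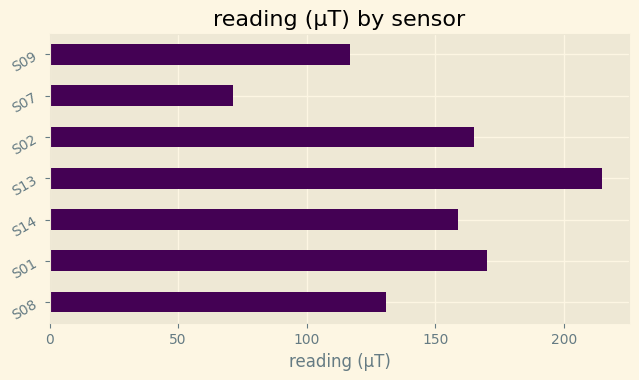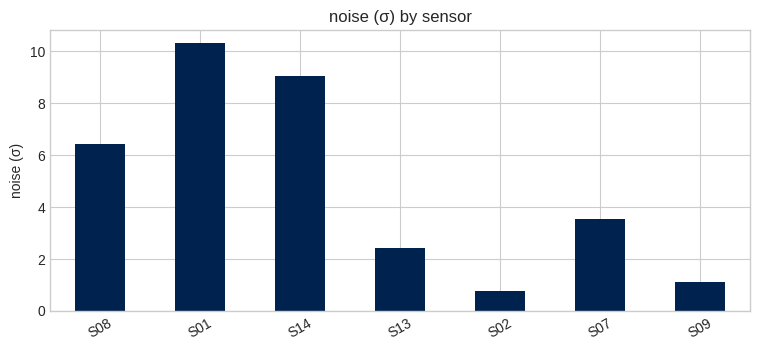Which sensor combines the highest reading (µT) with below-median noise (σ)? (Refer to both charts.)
S13

Chart 2 median noise (σ) ≈ 4; below-median sensors: S13, S02, S09. Among those, S13 has the highest reading (µT) (≈ 220).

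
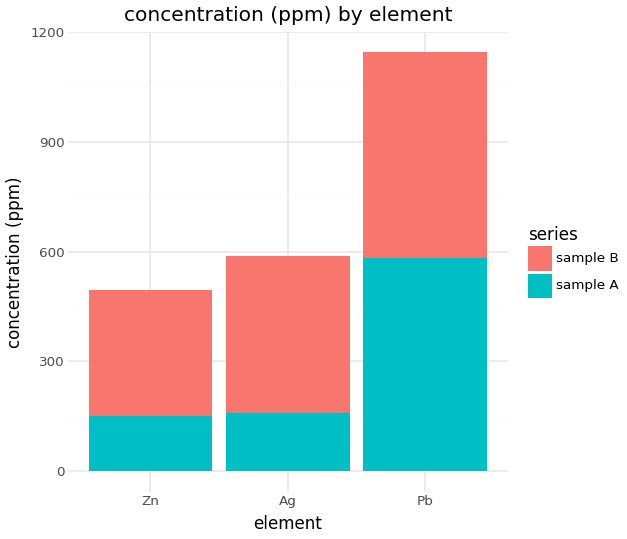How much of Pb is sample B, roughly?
≈ 500

sample B top ≈ 1100, bottom ≈ 600; segment ≈ 500.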